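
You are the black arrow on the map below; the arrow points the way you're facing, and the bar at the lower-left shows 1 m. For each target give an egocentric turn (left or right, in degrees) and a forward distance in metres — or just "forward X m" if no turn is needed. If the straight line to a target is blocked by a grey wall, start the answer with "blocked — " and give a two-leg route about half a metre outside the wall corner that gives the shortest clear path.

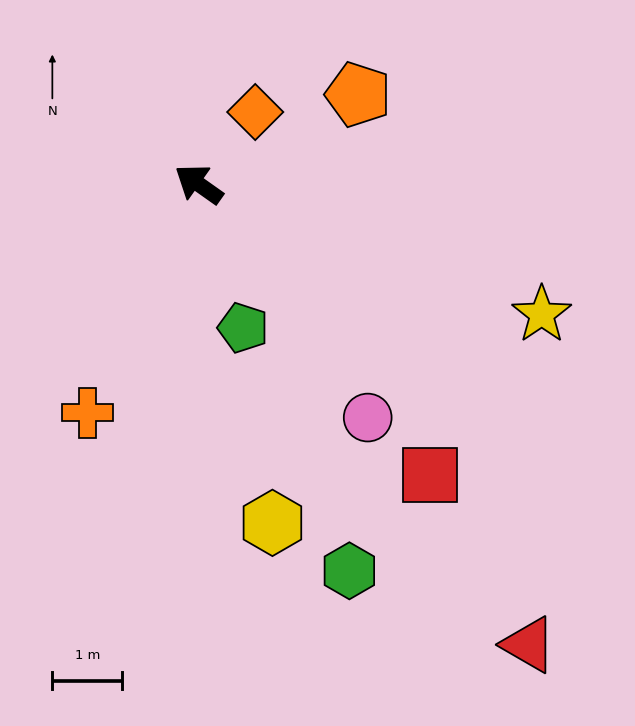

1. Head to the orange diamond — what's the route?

turn right 93°, forward 1.3 m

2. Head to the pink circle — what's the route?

turn left 161°, forward 4.1 m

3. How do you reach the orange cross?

turn left 99°, forward 3.6 m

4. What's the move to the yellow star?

turn right 166°, forward 5.3 m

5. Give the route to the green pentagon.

turn left 142°, forward 2.2 m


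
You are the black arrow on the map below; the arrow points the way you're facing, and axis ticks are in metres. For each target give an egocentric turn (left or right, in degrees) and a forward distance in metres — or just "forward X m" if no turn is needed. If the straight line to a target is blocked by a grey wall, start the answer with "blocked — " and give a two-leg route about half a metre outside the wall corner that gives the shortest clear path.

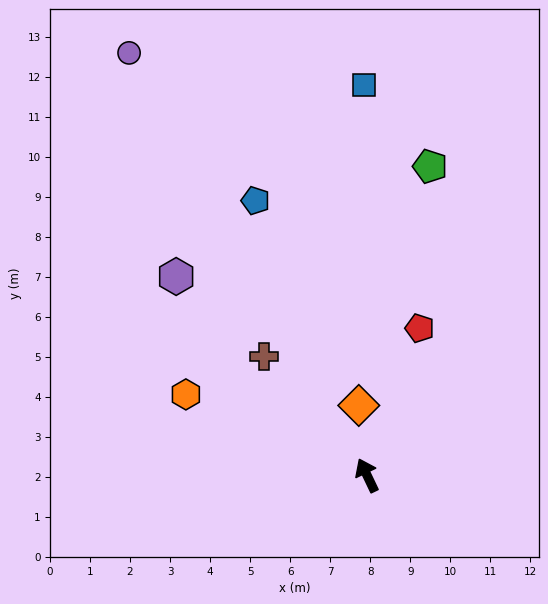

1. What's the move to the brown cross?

turn left 15°, forward 3.9 m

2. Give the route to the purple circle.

turn left 4°, forward 12.1 m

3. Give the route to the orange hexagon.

turn left 40°, forward 5.0 m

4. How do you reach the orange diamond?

turn right 19°, forward 1.8 m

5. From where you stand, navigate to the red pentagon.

turn right 45°, forward 3.9 m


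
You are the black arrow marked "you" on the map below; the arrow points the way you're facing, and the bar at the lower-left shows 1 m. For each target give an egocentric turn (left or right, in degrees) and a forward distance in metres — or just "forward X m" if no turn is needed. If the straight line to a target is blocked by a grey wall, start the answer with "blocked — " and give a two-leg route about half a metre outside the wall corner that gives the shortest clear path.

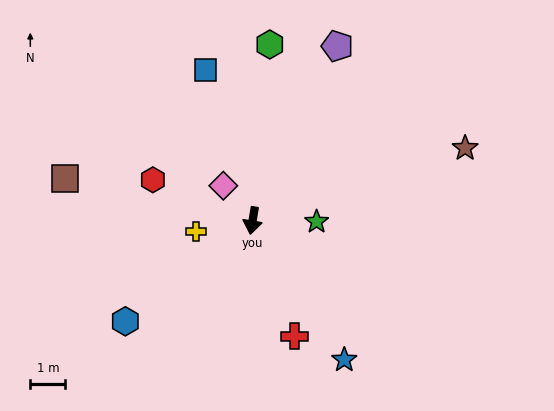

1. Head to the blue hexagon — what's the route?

turn right 42°, forward 4.6 m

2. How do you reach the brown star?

turn left 118°, forward 6.4 m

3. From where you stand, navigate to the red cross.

turn left 29°, forward 3.5 m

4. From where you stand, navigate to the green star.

turn left 98°, forward 1.8 m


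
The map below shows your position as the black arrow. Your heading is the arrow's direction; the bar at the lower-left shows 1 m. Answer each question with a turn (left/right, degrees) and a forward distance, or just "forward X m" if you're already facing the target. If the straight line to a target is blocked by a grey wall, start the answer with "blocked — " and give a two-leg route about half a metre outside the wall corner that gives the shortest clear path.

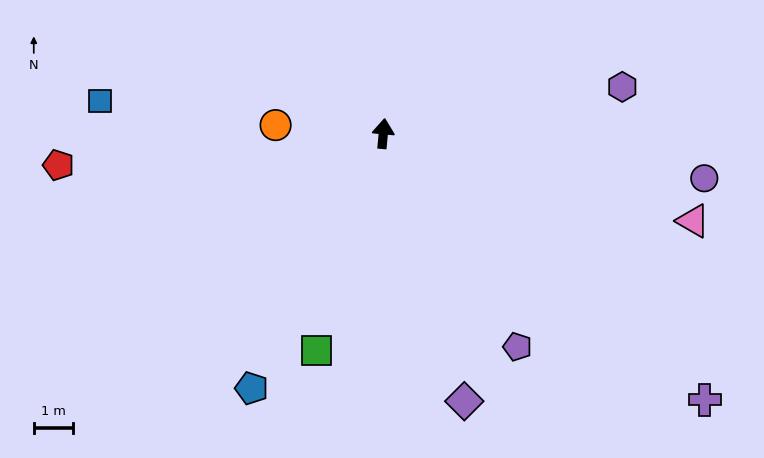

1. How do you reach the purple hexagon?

turn right 74°, forward 6.2 m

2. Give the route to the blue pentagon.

turn left 158°, forward 7.3 m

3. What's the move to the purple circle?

turn right 93°, forward 8.3 m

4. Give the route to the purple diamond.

turn right 158°, forward 7.1 m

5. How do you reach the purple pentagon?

turn right 143°, forward 6.4 m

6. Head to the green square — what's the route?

turn left 168°, forward 5.8 m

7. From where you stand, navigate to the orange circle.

turn left 91°, forward 2.8 m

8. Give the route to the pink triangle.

turn right 100°, forward 8.2 m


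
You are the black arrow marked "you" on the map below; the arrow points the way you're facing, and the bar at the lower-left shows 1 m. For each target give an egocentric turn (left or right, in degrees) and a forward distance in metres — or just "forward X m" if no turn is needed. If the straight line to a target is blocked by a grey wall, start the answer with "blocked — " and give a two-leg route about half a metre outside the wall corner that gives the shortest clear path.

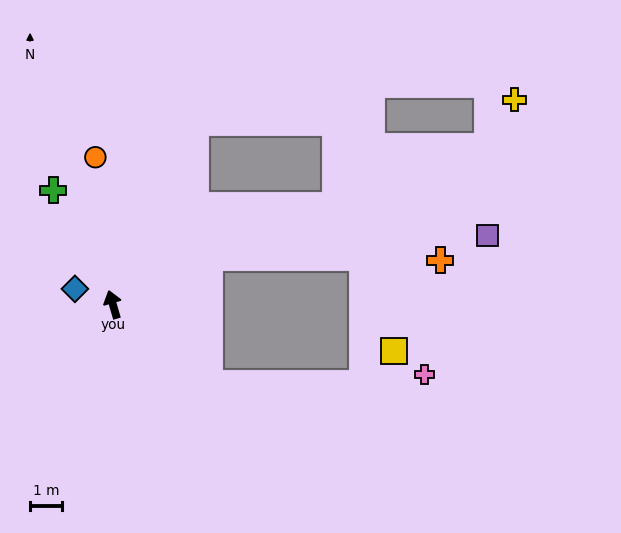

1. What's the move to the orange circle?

turn right 10°, forward 4.7 m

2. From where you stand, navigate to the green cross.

turn left 11°, forward 4.1 m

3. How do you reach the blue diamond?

turn left 51°, forward 1.3 m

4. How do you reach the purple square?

blocked — turn right 80°, forward 3.4 m, then turn right 22°, forward 8.8 m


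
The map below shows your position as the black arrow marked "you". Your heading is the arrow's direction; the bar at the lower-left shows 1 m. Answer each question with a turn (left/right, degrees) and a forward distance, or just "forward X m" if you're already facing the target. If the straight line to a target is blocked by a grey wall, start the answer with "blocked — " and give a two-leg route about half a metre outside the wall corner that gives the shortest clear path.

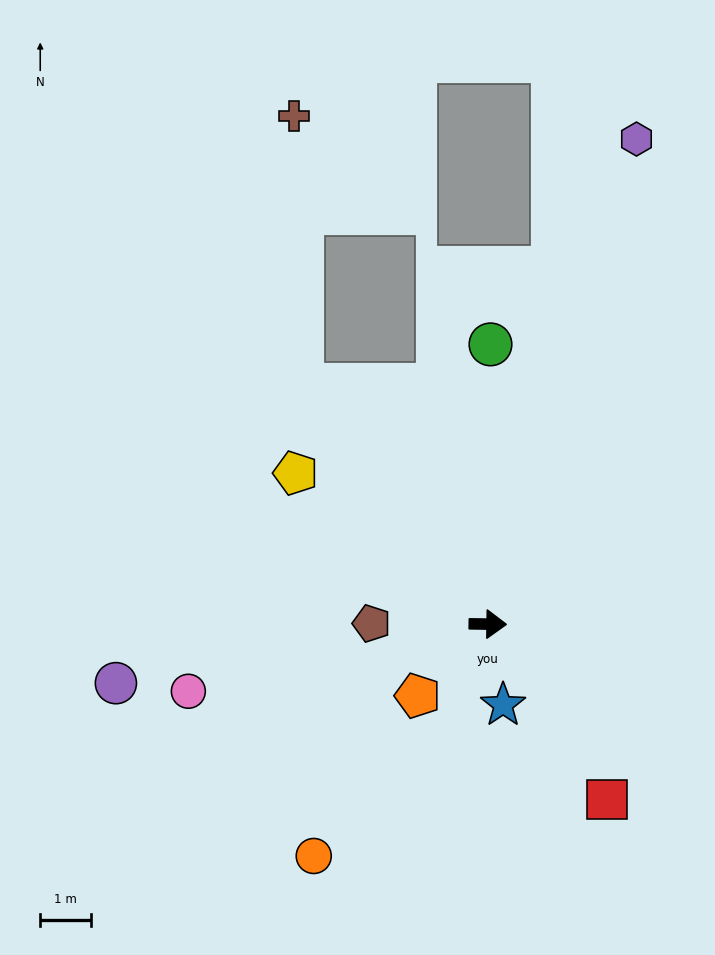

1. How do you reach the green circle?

turn left 90°, forward 5.5 m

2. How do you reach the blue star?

turn right 78°, forward 1.6 m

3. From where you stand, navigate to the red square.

turn right 55°, forward 4.1 m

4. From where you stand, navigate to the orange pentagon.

turn right 134°, forward 2.0 m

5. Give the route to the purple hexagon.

turn left 74°, forward 9.9 m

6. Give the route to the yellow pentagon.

turn left 143°, forward 4.8 m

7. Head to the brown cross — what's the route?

blocked — turn left 129°, forward 5.9 m, then turn right 37°, forward 5.3 m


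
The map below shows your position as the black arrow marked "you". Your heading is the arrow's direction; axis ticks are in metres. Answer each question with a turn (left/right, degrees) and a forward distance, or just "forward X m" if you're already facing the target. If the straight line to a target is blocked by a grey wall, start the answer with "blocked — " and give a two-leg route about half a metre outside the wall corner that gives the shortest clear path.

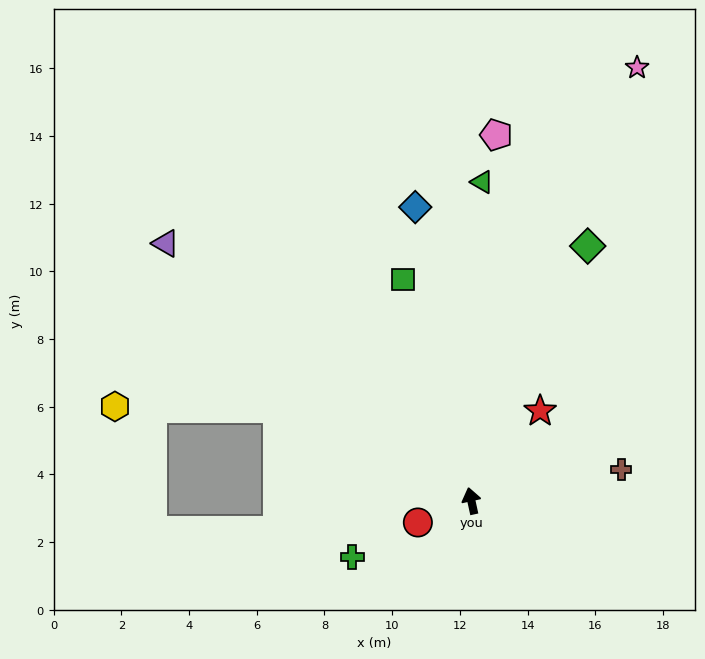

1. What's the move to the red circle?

turn left 100°, forward 1.7 m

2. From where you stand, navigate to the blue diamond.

forward 8.8 m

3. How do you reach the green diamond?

turn right 37°, forward 8.3 m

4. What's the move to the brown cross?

turn right 91°, forward 4.5 m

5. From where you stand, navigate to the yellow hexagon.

blocked — turn left 52°, forward 6.4 m, then turn left 25°, forward 4.8 m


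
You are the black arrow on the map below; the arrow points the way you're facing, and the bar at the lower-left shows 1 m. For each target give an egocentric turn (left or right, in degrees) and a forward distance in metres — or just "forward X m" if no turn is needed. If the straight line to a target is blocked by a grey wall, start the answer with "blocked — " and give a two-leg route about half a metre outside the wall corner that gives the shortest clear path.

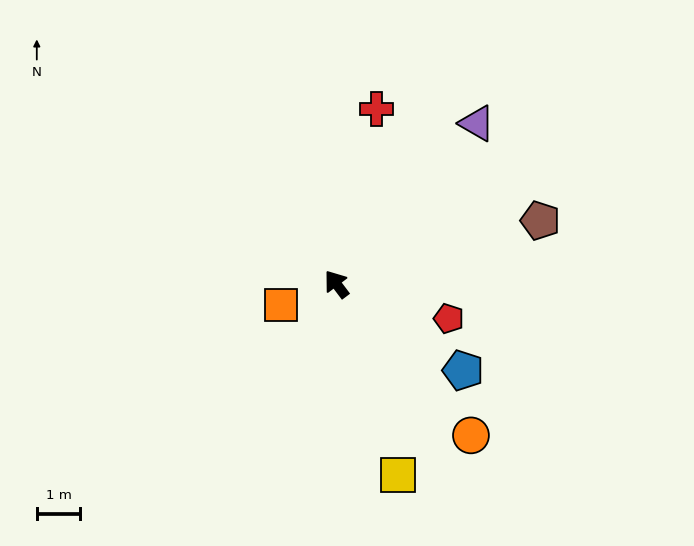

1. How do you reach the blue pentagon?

turn right 161°, forward 3.5 m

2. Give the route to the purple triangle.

turn right 78°, forward 4.9 m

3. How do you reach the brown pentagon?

turn right 110°, forward 4.9 m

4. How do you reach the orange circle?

turn right 175°, forward 4.7 m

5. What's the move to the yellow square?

turn left 161°, forward 4.6 m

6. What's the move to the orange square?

turn left 73°, forward 1.4 m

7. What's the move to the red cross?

turn right 50°, forward 4.1 m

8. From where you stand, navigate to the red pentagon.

turn right 144°, forward 2.7 m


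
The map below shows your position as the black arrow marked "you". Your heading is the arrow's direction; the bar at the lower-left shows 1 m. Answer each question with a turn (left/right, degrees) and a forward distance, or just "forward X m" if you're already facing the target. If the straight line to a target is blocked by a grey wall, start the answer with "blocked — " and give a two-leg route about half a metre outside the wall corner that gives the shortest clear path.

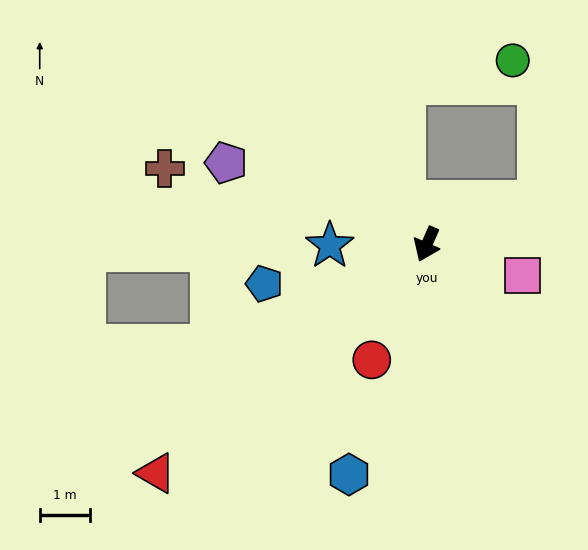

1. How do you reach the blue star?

turn right 66°, forward 1.9 m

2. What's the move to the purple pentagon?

turn right 89°, forward 4.3 m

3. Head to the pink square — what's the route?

turn left 95°, forward 2.0 m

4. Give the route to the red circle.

forward 2.6 m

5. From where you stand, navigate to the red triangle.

turn right 26°, forward 7.1 m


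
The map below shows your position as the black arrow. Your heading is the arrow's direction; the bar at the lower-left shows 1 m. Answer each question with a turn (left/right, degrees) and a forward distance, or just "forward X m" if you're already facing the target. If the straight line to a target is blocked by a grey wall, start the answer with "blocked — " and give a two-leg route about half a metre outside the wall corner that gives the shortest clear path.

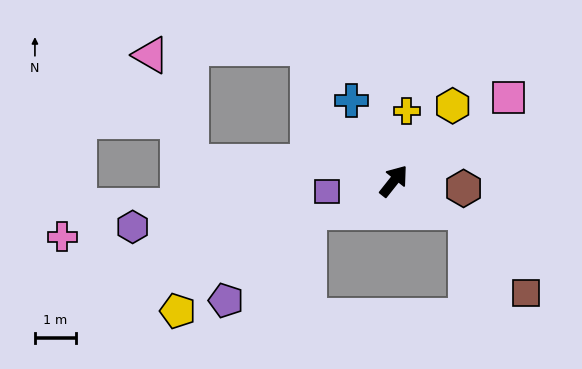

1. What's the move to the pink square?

turn right 16°, forward 3.4 m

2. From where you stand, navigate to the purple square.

turn left 138°, forward 1.6 m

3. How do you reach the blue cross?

turn left 66°, forward 2.2 m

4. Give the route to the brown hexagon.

turn right 58°, forward 1.7 m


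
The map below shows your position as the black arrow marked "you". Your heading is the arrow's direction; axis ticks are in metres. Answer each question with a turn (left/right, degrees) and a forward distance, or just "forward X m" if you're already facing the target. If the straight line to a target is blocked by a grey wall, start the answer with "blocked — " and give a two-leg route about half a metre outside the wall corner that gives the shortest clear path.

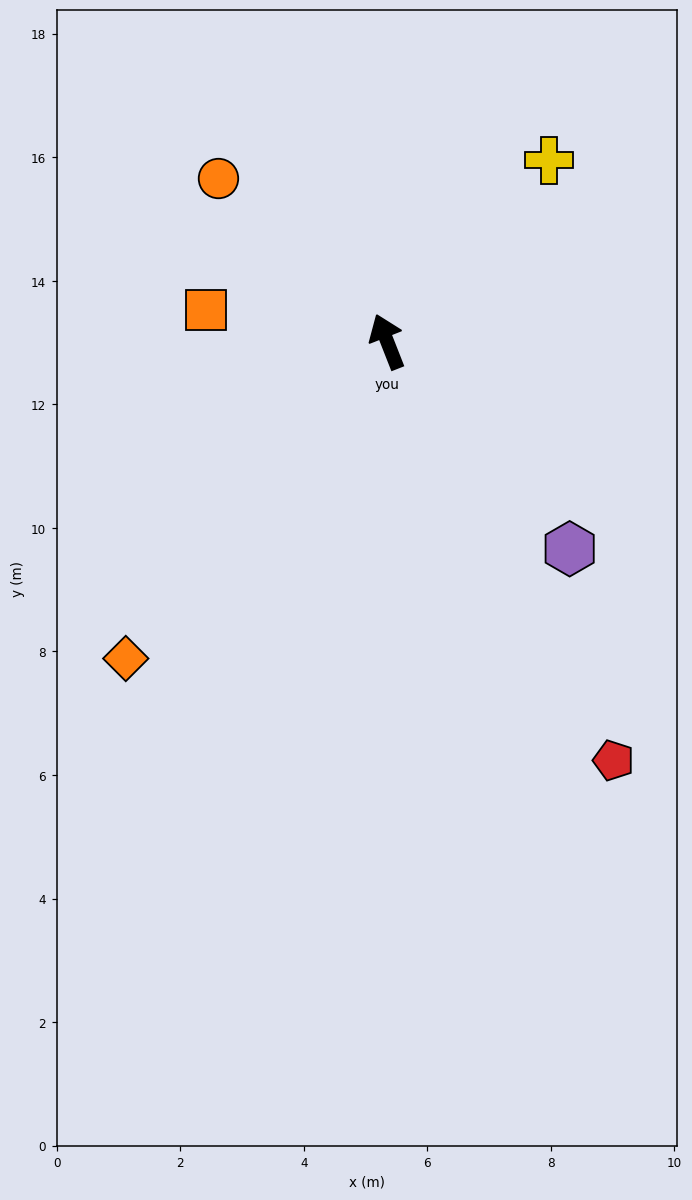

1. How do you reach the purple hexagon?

turn right 160°, forward 4.5 m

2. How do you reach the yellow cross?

turn right 63°, forward 3.9 m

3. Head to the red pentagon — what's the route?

turn right 173°, forward 7.7 m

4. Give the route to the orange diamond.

turn left 119°, forward 6.7 m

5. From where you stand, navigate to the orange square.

turn left 59°, forward 3.0 m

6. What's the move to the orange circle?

turn left 25°, forward 3.8 m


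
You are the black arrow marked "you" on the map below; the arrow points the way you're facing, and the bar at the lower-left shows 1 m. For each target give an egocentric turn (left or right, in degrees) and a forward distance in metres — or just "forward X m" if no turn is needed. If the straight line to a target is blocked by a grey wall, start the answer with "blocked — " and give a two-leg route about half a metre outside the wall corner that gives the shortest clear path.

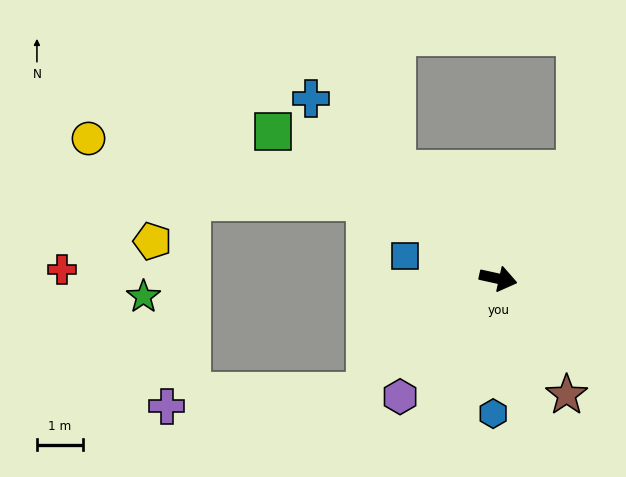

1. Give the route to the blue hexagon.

turn right 80°, forward 3.0 m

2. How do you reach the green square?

turn left 159°, forward 5.9 m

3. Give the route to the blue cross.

turn left 149°, forward 5.7 m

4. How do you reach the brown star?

turn right 47°, forward 3.0 m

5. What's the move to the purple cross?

blocked — turn right 127°, forward 3.8 m, then turn right 36°, forward 4.4 m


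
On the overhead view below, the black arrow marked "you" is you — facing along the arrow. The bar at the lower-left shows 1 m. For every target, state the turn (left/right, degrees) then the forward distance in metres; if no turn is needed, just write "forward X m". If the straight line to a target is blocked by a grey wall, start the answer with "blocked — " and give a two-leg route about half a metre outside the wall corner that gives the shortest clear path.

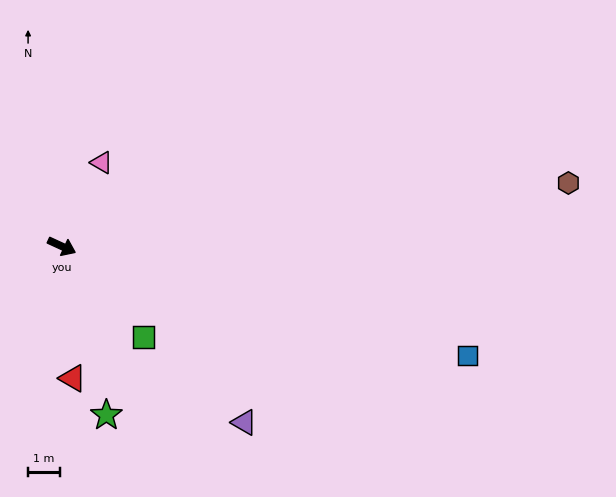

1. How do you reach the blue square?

turn left 10°, forward 13.1 m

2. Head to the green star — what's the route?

turn right 50°, forward 5.5 m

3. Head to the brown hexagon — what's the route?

turn left 32°, forward 16.0 m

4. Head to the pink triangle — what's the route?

turn left 89°, forward 2.9 m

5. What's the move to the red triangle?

turn right 61°, forward 4.1 m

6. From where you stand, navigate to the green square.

turn right 23°, forward 3.8 m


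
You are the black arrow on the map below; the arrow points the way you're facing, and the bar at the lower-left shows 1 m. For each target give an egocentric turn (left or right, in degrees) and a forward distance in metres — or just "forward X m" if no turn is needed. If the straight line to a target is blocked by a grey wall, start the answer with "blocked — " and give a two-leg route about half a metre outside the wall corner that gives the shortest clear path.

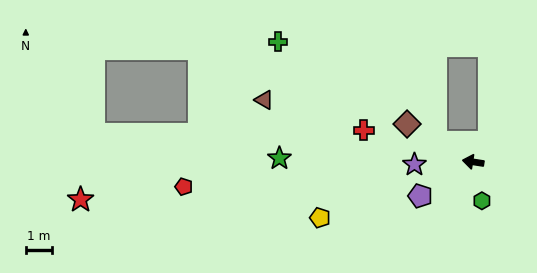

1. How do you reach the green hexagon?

turn left 112°, forward 1.5 m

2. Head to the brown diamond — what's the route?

turn right 21°, forward 2.9 m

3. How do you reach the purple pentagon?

turn left 42°, forward 2.4 m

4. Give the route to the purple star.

turn left 11°, forward 2.2 m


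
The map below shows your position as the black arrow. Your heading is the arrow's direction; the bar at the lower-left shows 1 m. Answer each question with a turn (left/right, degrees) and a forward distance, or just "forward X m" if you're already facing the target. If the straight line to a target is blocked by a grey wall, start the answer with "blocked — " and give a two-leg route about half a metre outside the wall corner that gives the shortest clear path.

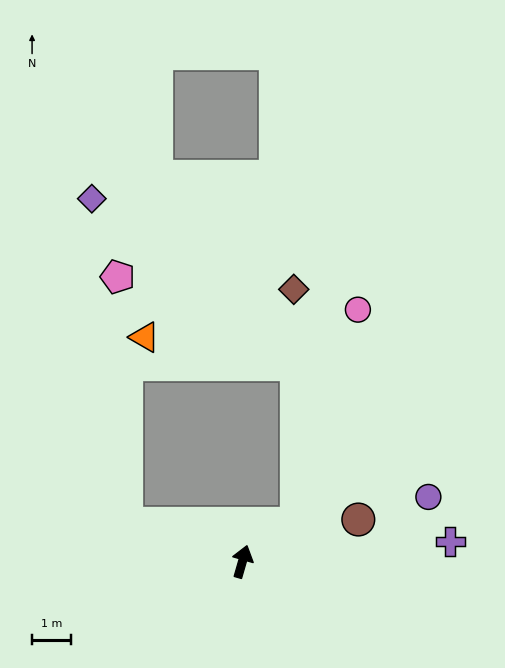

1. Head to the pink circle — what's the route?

blocked — turn right 39°, forward 1.7 m, then turn left 39°, forward 5.8 m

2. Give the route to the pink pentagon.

blocked — turn left 88°, forward 3.2 m, then turn right 70°, forward 6.4 m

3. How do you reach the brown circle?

turn right 54°, forward 3.2 m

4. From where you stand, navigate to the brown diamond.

blocked — turn right 39°, forward 1.7 m, then turn left 56°, forward 6.1 m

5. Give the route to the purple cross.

turn right 68°, forward 5.4 m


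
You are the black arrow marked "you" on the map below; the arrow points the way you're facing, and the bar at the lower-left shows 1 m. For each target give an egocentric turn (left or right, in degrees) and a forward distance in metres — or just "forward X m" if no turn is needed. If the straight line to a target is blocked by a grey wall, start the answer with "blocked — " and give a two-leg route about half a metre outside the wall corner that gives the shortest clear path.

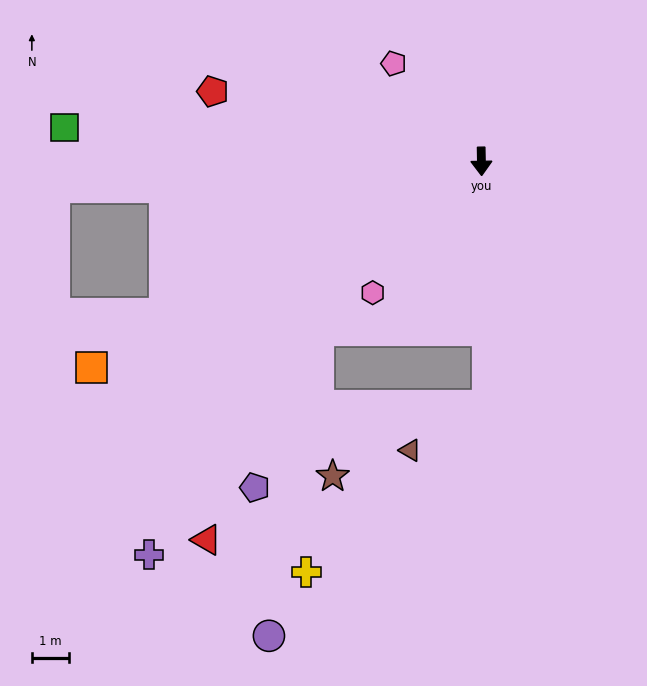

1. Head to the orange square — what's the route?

turn right 63°, forward 11.7 m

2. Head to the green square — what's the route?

turn right 96°, forward 11.1 m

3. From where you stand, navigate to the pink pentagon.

turn right 139°, forward 3.5 m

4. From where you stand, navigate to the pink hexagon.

turn right 41°, forward 4.5 m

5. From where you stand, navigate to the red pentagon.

turn right 106°, forward 7.4 m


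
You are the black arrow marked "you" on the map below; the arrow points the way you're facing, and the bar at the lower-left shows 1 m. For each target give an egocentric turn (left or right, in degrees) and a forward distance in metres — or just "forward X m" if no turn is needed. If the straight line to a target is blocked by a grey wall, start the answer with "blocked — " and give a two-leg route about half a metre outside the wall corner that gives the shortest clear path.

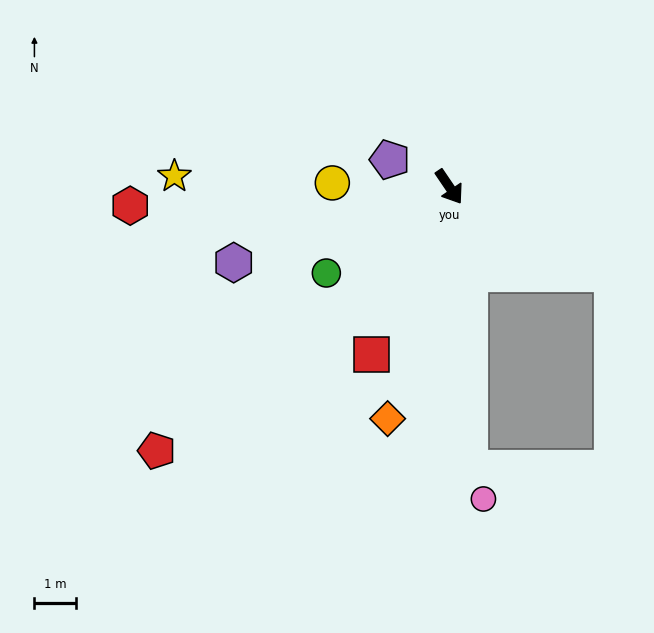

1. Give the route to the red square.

turn right 59°, forward 4.4 m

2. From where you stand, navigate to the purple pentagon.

turn right 149°, forward 1.6 m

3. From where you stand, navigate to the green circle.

turn right 89°, forward 3.6 m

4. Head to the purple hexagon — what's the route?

turn right 105°, forward 5.5 m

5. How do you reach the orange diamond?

turn right 49°, forward 5.7 m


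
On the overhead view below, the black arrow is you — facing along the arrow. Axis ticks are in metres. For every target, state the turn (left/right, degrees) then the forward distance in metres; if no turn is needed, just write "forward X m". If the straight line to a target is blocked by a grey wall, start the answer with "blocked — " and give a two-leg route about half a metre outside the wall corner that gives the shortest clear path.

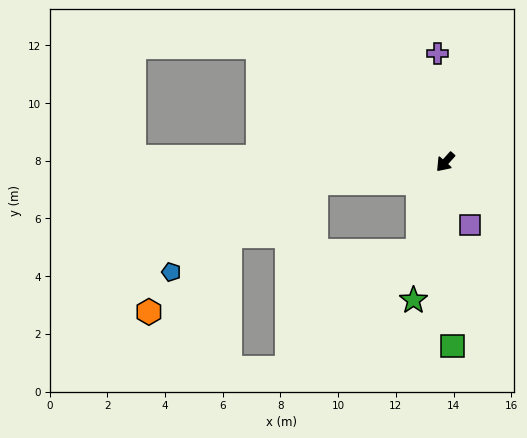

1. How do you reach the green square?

turn left 44°, forward 6.4 m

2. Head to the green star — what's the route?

turn left 29°, forward 4.9 m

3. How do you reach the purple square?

turn left 63°, forward 2.3 m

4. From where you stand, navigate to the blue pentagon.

blocked — turn right 39°, forward 4.5 m, then turn left 22°, forward 5.9 m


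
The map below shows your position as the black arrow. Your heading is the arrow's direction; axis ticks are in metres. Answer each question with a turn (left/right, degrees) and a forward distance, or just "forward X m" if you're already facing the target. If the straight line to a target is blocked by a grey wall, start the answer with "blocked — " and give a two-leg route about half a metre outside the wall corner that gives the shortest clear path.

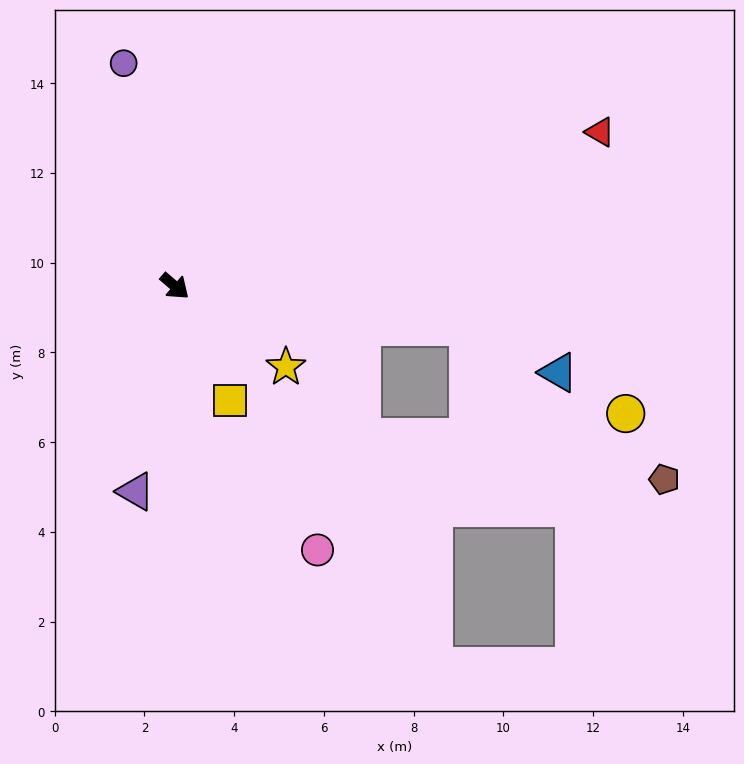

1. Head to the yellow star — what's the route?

turn left 5°, forward 3.1 m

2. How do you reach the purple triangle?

turn right 60°, forward 4.7 m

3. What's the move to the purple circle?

turn left 143°, forward 5.1 m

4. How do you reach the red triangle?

turn left 60°, forward 10.1 m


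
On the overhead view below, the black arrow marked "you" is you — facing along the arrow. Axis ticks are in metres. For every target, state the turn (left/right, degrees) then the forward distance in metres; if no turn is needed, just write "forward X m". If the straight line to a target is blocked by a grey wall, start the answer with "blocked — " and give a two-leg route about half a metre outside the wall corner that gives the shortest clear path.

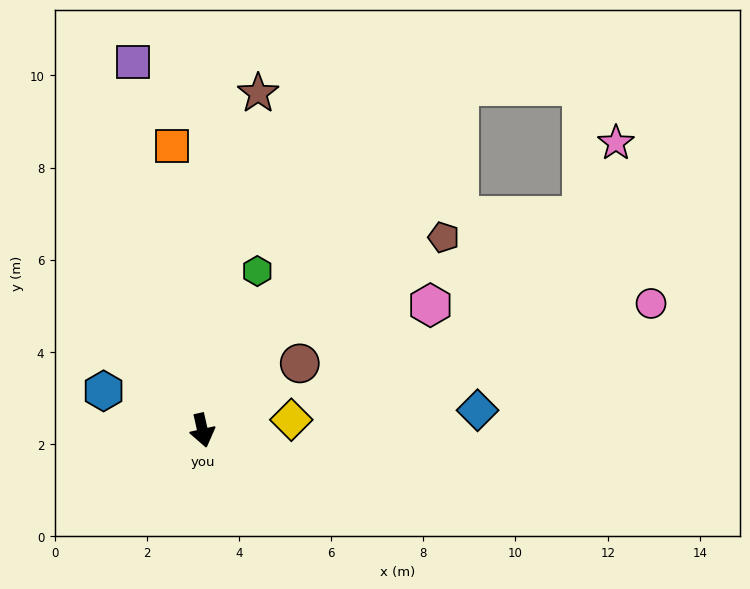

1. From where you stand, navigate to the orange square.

turn left 173°, forward 6.2 m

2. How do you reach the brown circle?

turn left 112°, forward 2.6 m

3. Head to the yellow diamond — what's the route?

turn left 84°, forward 1.9 m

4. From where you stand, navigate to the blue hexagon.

turn right 124°, forward 2.3 m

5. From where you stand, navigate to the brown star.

turn left 158°, forward 7.4 m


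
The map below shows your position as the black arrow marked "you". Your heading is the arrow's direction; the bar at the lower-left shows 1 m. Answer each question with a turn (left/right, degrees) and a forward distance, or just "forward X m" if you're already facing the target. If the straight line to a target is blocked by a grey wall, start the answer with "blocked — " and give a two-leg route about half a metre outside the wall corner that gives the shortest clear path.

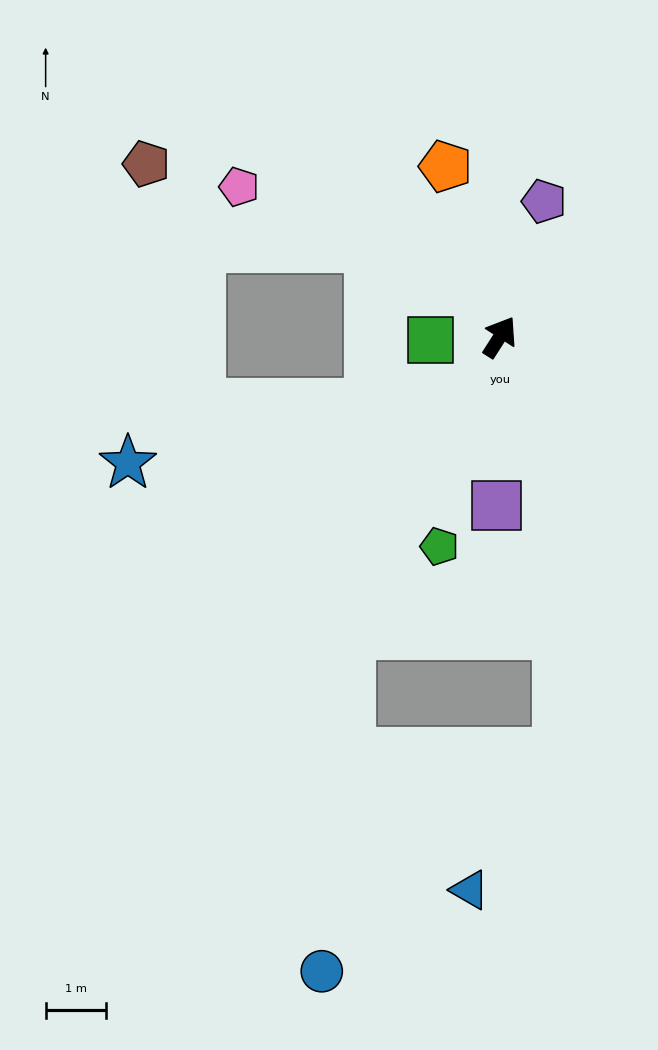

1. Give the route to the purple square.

turn right 149°, forward 2.8 m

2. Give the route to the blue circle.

blocked — turn right 174°, forward 5.5 m, then turn left 22°, forward 5.6 m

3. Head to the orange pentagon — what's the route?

turn left 50°, forward 2.9 m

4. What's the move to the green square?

turn left 125°, forward 1.1 m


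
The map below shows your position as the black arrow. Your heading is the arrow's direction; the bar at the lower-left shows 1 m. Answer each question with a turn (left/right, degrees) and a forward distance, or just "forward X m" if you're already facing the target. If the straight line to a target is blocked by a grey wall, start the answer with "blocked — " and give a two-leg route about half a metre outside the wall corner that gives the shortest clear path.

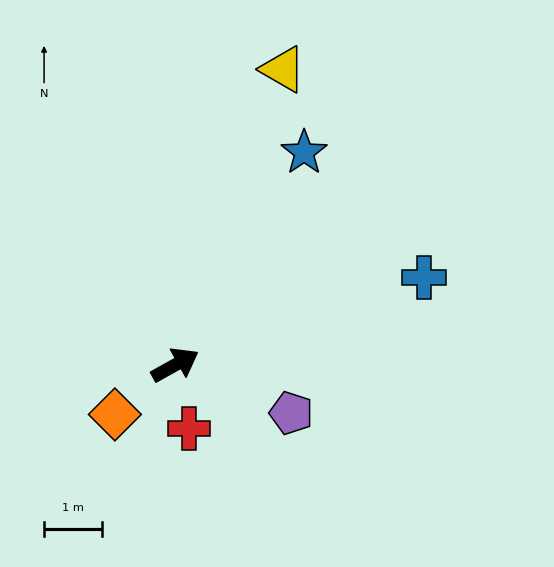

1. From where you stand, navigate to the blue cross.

turn right 10°, forward 4.5 m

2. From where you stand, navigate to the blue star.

turn left 30°, forward 4.3 m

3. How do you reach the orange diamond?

turn right 170°, forward 1.3 m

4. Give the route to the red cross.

turn right 107°, forward 1.1 m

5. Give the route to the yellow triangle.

turn left 41°, forward 5.4 m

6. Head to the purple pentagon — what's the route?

turn right 52°, forward 2.2 m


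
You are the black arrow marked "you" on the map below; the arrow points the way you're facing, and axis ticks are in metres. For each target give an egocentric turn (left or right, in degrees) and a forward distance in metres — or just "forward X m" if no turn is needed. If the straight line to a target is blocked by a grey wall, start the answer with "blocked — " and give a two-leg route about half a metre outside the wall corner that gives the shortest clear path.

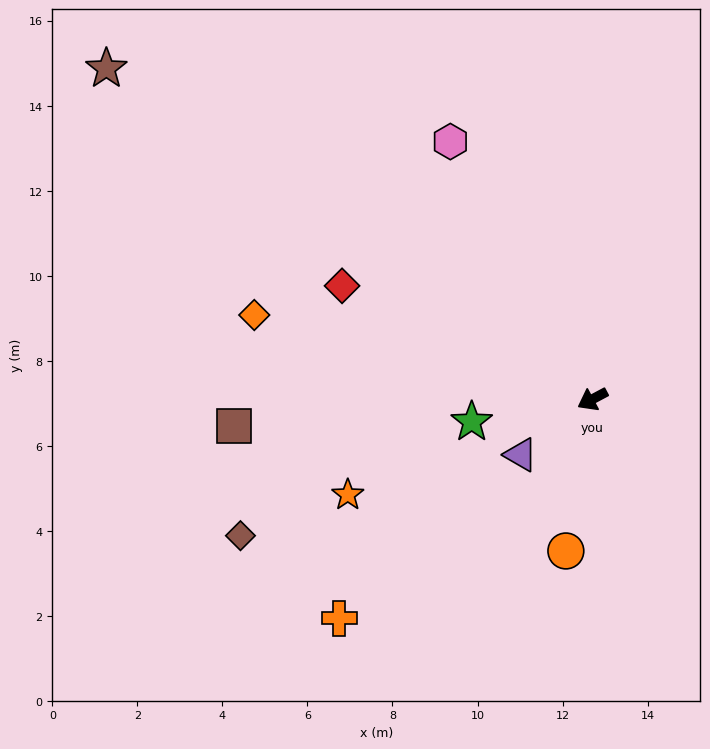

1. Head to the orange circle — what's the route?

turn left 52°, forward 3.6 m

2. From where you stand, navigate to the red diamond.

turn right 52°, forward 6.5 m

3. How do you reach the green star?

turn right 17°, forward 2.9 m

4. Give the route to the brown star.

turn right 62°, forward 13.8 m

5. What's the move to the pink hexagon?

turn right 89°, forward 6.9 m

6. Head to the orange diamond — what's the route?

turn right 42°, forward 8.2 m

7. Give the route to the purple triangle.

turn left 10°, forward 2.1 m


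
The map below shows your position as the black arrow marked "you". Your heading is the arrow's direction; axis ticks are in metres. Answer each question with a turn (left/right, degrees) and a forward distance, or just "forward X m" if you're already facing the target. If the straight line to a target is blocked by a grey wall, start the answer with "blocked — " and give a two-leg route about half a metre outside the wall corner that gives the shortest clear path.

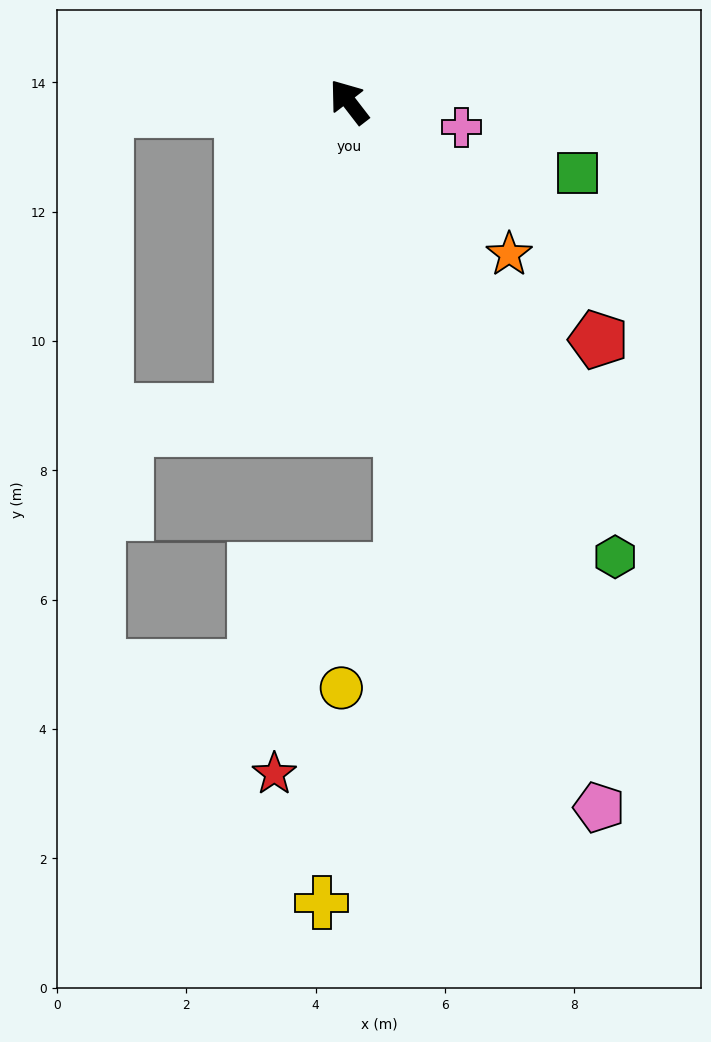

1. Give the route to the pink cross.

turn right 140°, forward 1.8 m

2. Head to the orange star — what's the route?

turn right 171°, forward 3.4 m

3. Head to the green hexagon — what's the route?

turn left 173°, forward 8.2 m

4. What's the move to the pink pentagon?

turn left 162°, forward 11.6 m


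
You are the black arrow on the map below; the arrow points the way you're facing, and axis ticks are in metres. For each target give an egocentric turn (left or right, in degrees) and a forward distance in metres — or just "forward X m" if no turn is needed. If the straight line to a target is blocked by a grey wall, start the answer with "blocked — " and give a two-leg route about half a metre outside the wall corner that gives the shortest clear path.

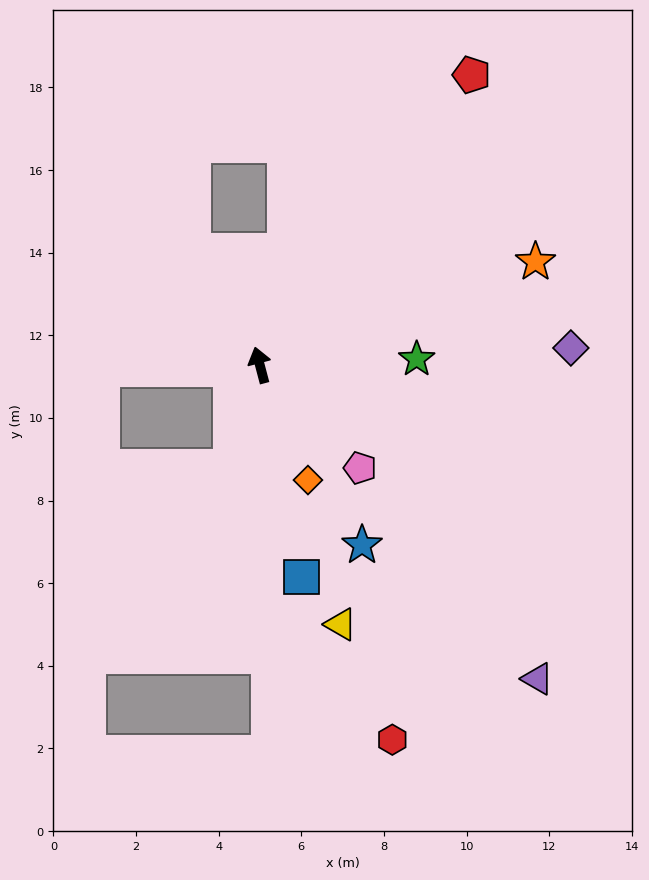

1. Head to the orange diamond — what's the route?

turn right 172°, forward 3.0 m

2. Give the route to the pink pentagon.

turn right 151°, forward 3.5 m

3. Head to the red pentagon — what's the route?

turn right 51°, forward 8.7 m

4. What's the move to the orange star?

turn right 84°, forward 7.1 m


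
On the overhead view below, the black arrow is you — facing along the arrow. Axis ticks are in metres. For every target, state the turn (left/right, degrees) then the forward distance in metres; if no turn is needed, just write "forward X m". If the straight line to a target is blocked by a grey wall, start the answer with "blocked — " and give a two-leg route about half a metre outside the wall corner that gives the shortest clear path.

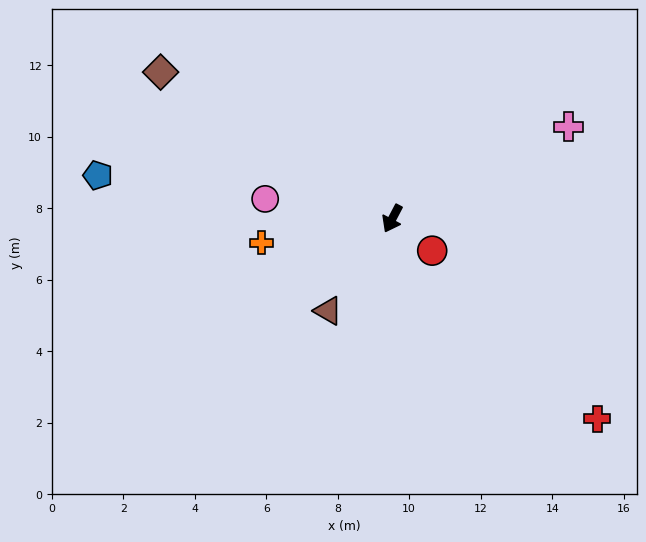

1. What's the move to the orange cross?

turn right 52°, forward 3.7 m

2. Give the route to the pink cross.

turn left 145°, forward 5.6 m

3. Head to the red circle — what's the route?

turn left 79°, forward 1.4 m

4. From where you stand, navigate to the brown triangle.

turn right 7°, forward 3.1 m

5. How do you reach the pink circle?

turn right 71°, forward 3.6 m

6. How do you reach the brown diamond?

turn right 95°, forward 7.7 m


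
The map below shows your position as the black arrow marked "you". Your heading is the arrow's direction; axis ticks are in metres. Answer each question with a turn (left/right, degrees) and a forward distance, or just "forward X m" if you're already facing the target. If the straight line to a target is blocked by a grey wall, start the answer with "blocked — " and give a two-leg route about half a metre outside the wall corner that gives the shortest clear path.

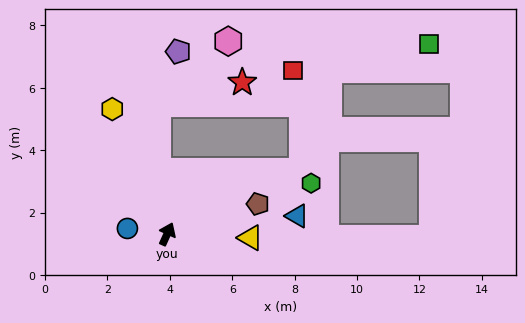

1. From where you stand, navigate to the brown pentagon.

turn right 47°, forward 3.1 m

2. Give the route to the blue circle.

turn left 106°, forward 1.3 m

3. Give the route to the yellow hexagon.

turn left 48°, forward 4.4 m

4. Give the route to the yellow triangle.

turn right 68°, forward 2.7 m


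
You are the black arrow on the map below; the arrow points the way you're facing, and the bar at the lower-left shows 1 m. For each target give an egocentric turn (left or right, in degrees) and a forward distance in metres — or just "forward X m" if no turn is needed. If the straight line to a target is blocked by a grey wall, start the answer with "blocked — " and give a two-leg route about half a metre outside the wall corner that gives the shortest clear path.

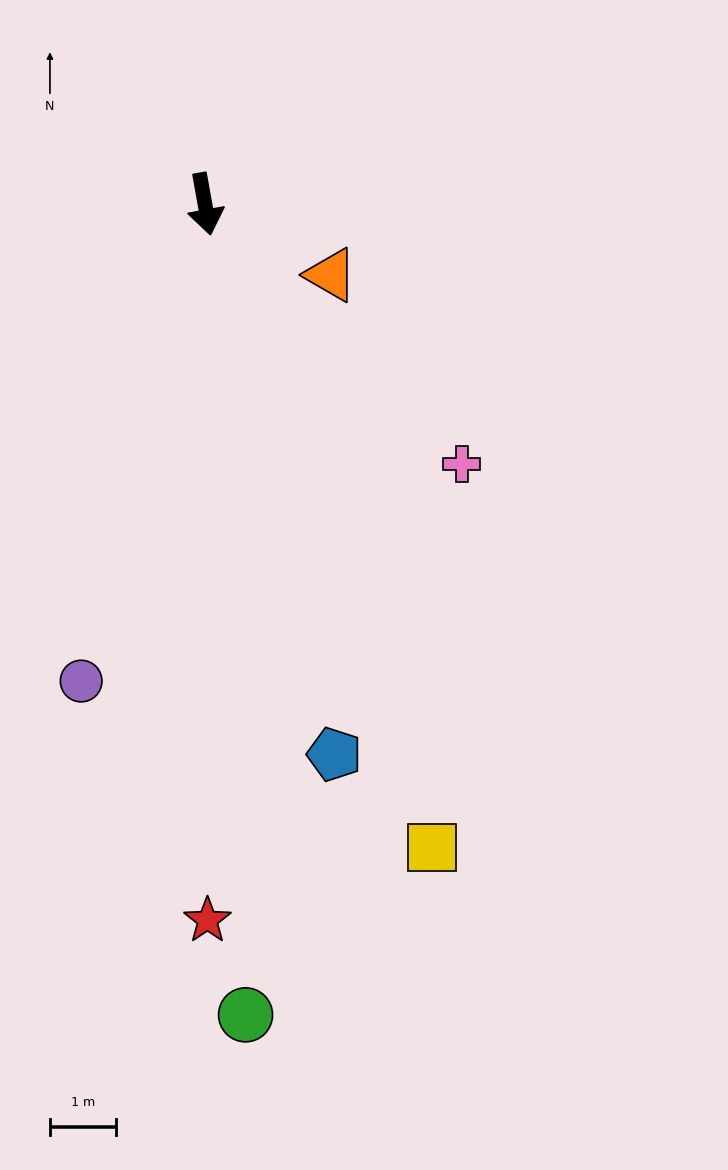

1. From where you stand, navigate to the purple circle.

turn right 25°, forward 7.4 m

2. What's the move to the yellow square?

turn left 9°, forward 10.3 m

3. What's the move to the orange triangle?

turn left 51°, forward 2.2 m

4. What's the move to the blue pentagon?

turn left 3°, forward 8.5 m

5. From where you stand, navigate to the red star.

turn right 10°, forward 10.8 m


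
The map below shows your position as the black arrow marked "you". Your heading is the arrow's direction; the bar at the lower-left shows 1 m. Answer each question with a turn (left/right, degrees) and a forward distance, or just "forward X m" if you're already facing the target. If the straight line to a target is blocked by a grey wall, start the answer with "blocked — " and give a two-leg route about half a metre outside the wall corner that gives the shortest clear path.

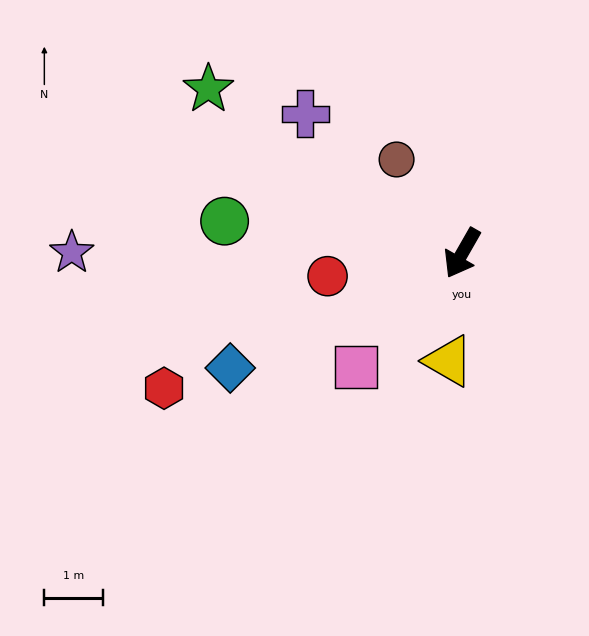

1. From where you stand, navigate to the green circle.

turn right 68°, forward 4.1 m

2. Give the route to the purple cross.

turn right 102°, forward 3.6 m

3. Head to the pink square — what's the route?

turn right 13°, forward 2.6 m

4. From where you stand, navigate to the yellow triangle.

turn left 22°, forward 1.8 m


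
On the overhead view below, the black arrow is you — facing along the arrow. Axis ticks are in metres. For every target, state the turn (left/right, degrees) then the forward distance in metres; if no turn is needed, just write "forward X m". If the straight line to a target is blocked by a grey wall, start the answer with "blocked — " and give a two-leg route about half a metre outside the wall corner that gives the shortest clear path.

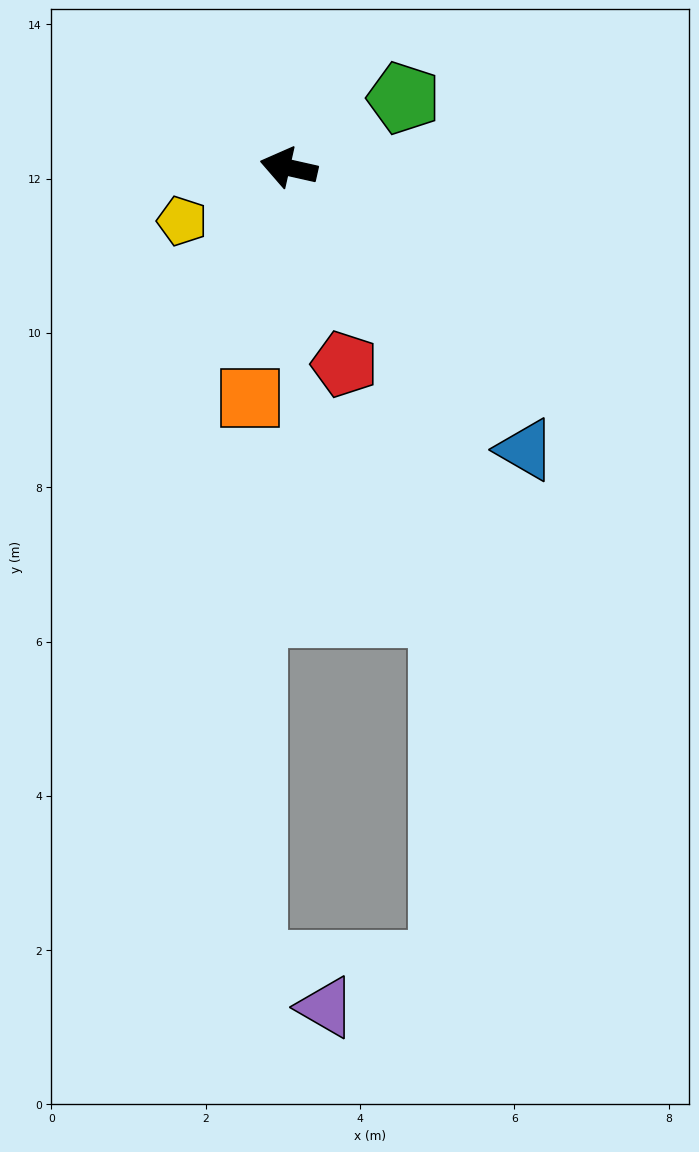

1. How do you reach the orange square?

turn left 93°, forward 3.0 m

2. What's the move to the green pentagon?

turn right 136°, forward 1.7 m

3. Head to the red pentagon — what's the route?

turn left 119°, forward 2.6 m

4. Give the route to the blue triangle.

turn left 143°, forward 4.8 m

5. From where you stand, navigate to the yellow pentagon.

turn left 39°, forward 1.5 m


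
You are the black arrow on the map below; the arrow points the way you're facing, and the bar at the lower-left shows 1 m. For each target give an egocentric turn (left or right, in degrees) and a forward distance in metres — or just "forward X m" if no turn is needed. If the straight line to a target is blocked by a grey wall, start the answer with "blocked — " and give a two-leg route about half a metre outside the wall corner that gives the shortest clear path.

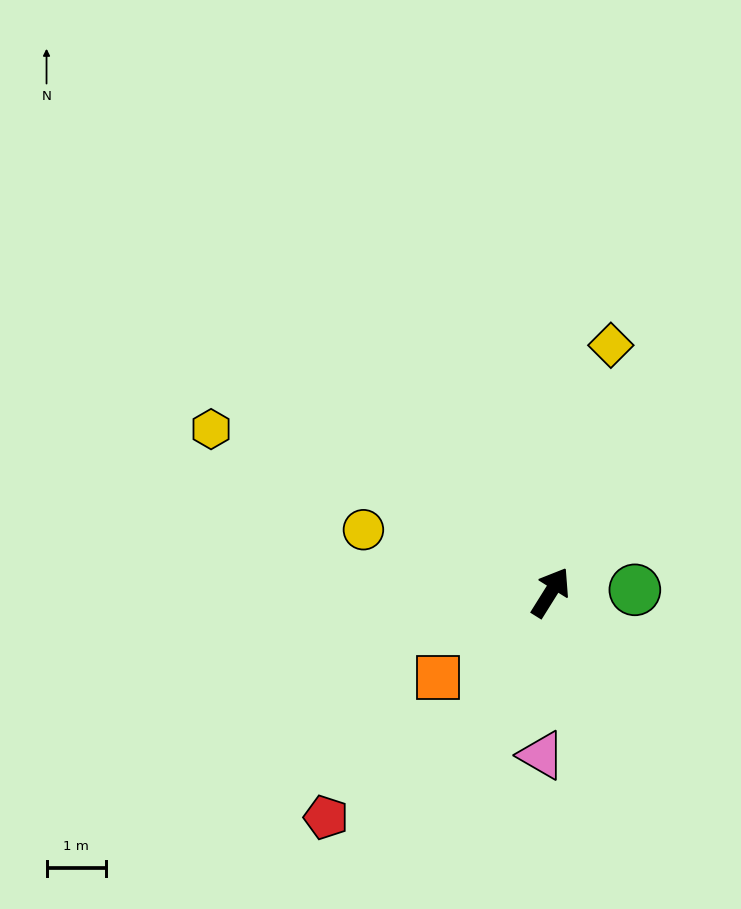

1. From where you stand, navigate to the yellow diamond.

turn left 18°, forward 4.3 m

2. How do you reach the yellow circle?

turn left 104°, forward 3.3 m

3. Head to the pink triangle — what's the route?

turn right 151°, forward 2.7 m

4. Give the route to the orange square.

turn left 159°, forward 2.4 m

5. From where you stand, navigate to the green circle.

turn right 56°, forward 1.4 m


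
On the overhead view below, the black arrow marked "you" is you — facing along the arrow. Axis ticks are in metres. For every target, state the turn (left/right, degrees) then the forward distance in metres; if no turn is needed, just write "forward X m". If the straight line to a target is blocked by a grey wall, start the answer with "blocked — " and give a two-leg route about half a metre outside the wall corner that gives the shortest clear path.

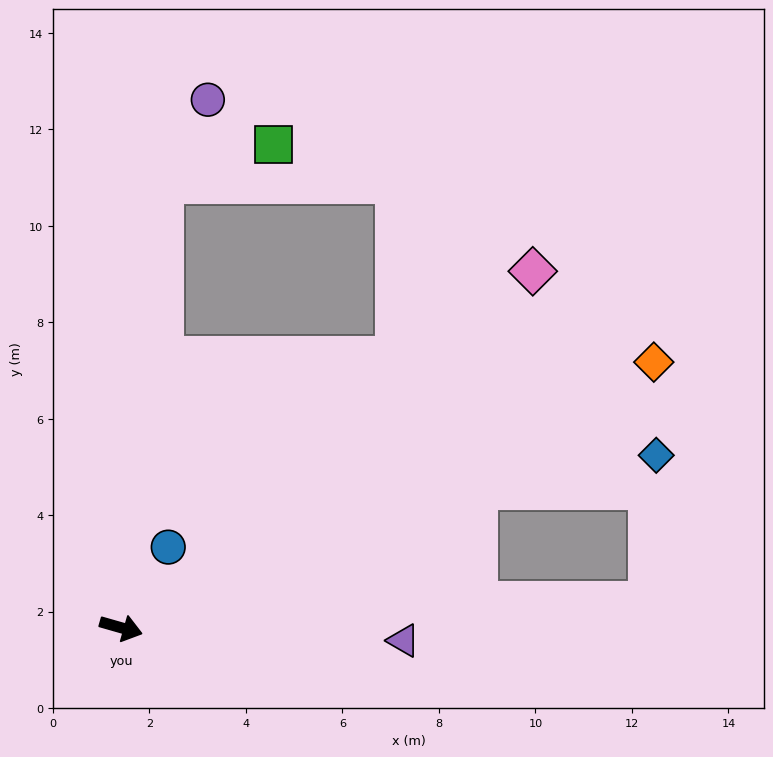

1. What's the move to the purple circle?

blocked — turn left 100°, forward 9.2 m, then turn right 22°, forward 2.0 m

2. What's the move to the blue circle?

turn left 76°, forward 1.9 m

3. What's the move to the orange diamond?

turn left 42°, forward 12.3 m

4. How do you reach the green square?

blocked — turn left 100°, forward 9.2 m, then turn right 64°, forward 2.4 m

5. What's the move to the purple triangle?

turn left 13°, forward 5.9 m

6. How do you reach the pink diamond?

turn left 57°, forward 11.3 m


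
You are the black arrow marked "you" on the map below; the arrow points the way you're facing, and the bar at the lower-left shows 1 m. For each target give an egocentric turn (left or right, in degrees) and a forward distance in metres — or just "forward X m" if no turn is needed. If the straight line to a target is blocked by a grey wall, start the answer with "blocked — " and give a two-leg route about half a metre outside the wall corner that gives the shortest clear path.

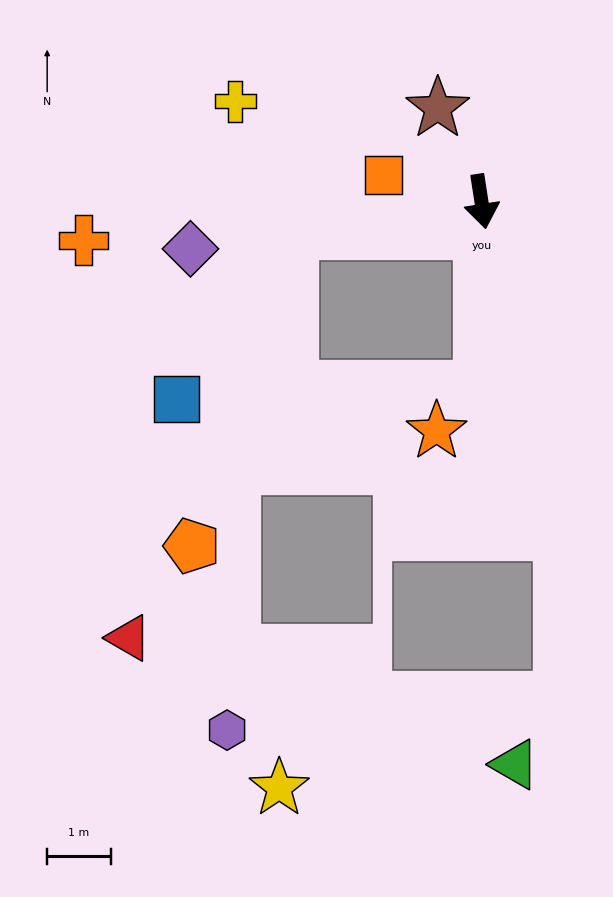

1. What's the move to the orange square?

turn right 114°, forward 1.6 m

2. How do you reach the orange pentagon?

blocked — turn right 90°, forward 3.0 m, then turn left 64°, forward 5.2 m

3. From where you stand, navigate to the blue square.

blocked — turn right 90°, forward 3.0 m, then turn left 47°, forward 3.2 m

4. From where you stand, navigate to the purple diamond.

turn right 90°, forward 4.6 m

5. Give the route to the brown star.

turn right 164°, forward 1.6 m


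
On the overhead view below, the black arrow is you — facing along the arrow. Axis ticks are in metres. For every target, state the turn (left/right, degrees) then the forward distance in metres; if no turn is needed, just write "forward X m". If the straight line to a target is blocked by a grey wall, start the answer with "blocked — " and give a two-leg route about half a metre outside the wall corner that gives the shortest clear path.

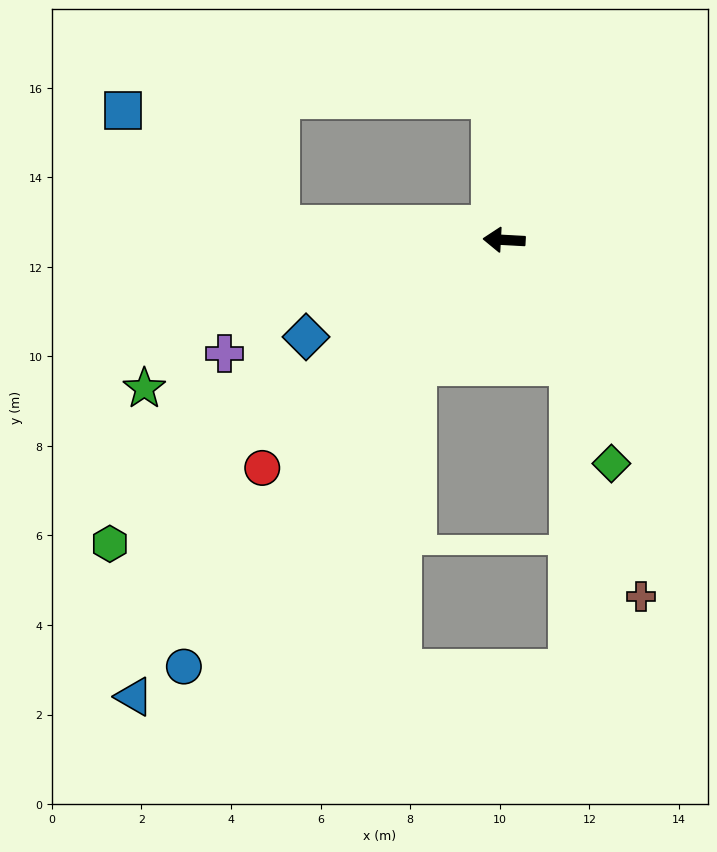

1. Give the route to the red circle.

turn left 46°, forward 7.4 m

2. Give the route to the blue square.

blocked — forward 5.0 m, then turn right 32°, forward 4.3 m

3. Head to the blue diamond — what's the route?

turn left 29°, forward 4.9 m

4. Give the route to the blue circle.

turn left 56°, forward 11.9 m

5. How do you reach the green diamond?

turn left 119°, forward 5.5 m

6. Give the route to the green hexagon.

turn left 41°, forward 11.1 m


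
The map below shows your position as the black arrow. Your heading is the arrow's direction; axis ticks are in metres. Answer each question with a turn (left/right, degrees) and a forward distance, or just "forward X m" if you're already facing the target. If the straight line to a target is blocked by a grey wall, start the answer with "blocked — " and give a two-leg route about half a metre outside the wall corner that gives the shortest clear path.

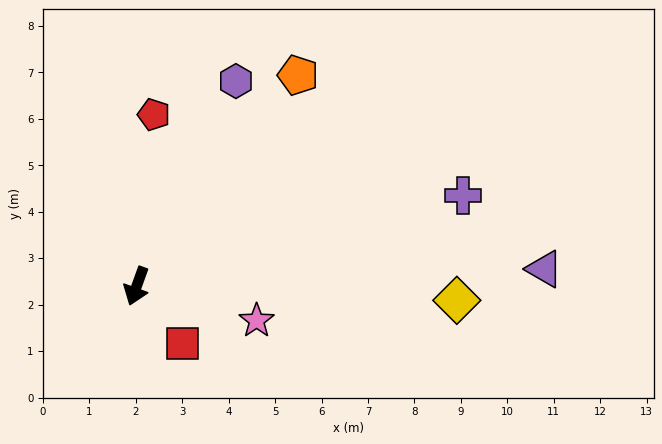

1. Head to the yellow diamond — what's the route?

turn left 107°, forward 6.9 m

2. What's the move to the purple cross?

turn left 125°, forward 7.3 m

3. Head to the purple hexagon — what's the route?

turn left 174°, forward 4.9 m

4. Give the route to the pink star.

turn left 94°, forward 2.7 m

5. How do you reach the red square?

turn left 59°, forward 1.6 m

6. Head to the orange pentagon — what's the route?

turn left 162°, forward 5.7 m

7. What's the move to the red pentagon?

turn right 166°, forward 3.7 m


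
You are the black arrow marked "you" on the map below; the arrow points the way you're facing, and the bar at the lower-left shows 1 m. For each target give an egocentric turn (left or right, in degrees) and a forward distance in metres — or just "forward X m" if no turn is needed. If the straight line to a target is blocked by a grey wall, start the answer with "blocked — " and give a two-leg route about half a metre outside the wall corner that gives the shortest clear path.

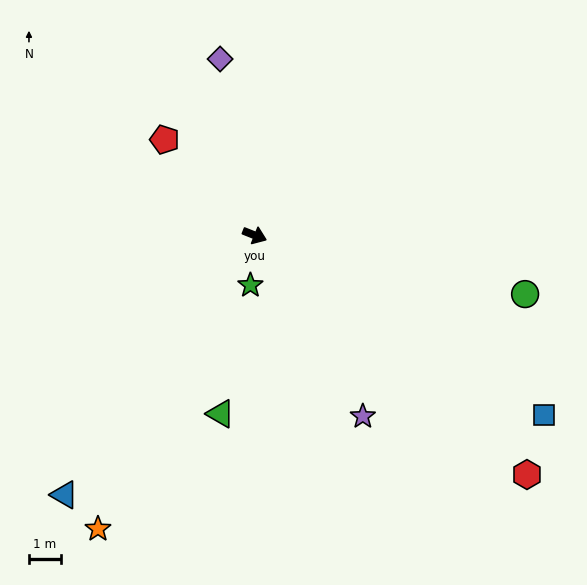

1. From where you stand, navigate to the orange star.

turn right 96°, forward 10.3 m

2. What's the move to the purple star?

turn right 37°, forward 6.5 m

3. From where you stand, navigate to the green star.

turn right 73°, forward 1.6 m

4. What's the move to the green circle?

turn left 9°, forward 8.6 m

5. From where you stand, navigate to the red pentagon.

turn left 155°, forward 4.1 m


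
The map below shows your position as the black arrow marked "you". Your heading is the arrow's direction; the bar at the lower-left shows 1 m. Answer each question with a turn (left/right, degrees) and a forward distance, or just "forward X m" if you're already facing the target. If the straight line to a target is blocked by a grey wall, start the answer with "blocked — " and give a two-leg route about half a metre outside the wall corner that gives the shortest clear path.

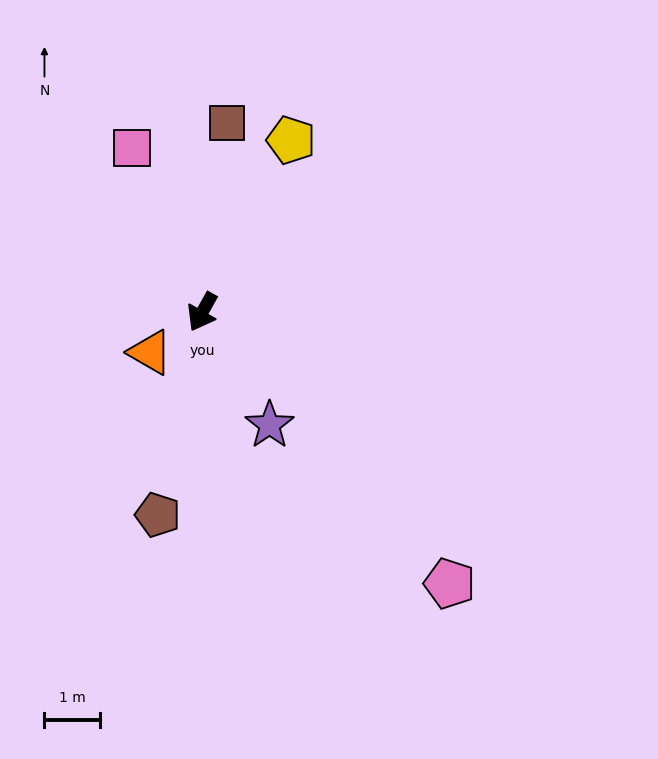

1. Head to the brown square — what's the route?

turn right 158°, forward 3.4 m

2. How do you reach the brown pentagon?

turn left 17°, forward 3.7 m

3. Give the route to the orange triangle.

turn right 23°, forward 1.2 m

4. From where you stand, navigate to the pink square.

turn right 128°, forward 3.2 m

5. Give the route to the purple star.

turn left 60°, forward 2.4 m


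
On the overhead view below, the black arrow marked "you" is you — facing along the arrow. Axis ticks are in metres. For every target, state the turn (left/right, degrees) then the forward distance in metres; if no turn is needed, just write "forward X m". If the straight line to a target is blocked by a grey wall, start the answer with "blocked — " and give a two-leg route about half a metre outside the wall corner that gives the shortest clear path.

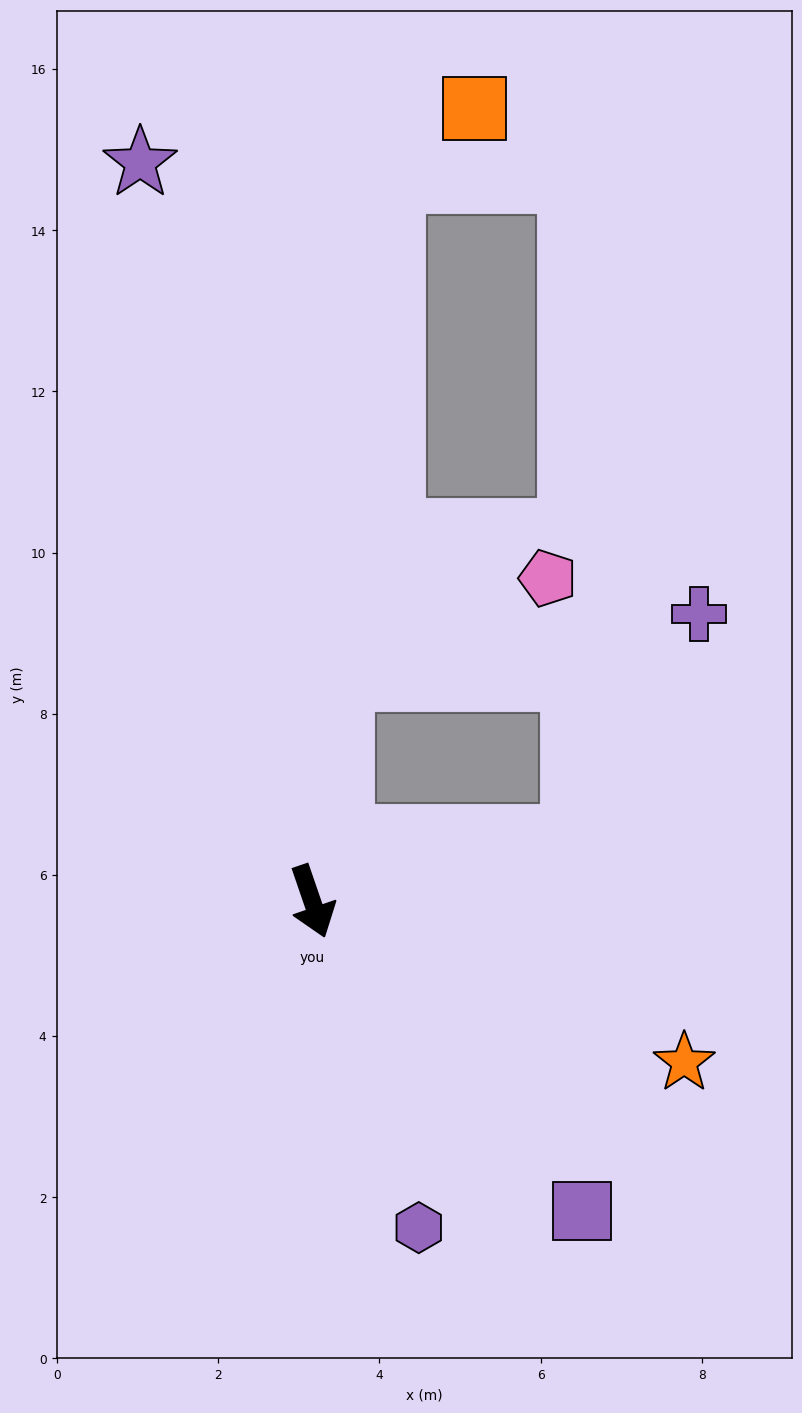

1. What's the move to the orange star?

turn left 48°, forward 5.0 m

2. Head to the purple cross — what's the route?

blocked — turn left 84°, forward 3.4 m, then turn left 48°, forward 3.2 m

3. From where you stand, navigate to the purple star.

turn left 174°, forward 9.4 m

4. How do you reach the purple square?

turn left 22°, forward 5.1 m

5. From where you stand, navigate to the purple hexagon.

forward 4.3 m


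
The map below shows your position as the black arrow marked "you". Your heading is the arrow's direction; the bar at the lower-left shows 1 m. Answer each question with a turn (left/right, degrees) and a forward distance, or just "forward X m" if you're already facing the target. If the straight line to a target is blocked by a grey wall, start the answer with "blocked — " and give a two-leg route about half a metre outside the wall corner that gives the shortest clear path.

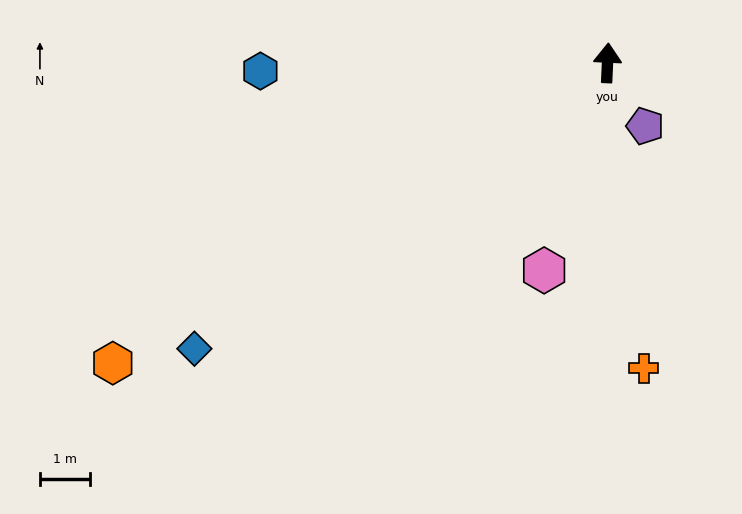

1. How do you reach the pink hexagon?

turn left 166°, forward 4.3 m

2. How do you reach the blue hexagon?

turn left 94°, forward 6.9 m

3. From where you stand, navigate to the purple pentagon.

turn right 147°, forward 1.5 m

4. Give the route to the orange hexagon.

turn left 124°, forward 11.6 m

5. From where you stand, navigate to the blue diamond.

turn left 127°, forward 10.1 m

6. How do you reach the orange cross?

turn right 171°, forward 6.2 m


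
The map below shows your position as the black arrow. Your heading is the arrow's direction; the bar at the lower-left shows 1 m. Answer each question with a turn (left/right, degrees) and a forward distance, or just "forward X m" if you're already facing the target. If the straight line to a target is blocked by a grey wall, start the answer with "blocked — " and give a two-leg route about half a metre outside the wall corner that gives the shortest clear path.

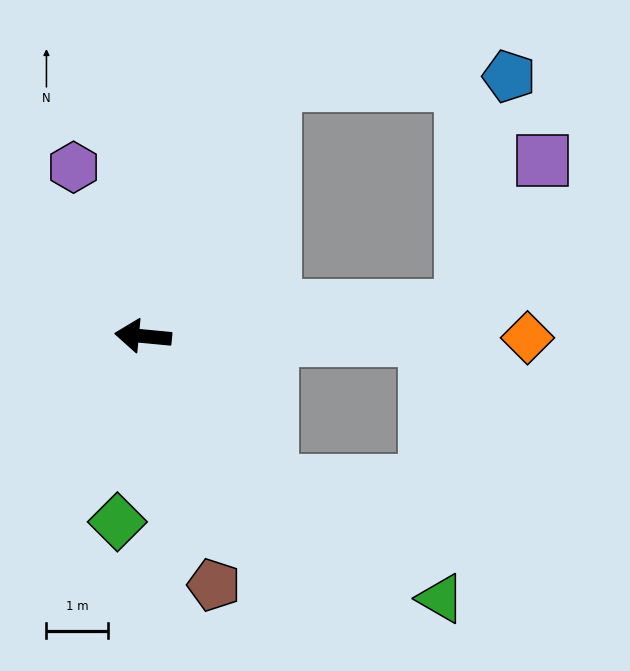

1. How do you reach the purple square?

blocked — turn right 169°, forward 5.2 m, then turn left 55°, forward 2.7 m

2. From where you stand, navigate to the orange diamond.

turn right 175°, forward 6.2 m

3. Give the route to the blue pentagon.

blocked — turn right 112°, forward 4.6 m, then turn right 60°, forward 3.8 m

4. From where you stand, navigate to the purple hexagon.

turn right 62°, forward 3.0 m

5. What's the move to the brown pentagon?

turn left 111°, forward 4.2 m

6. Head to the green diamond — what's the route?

turn left 88°, forward 3.0 m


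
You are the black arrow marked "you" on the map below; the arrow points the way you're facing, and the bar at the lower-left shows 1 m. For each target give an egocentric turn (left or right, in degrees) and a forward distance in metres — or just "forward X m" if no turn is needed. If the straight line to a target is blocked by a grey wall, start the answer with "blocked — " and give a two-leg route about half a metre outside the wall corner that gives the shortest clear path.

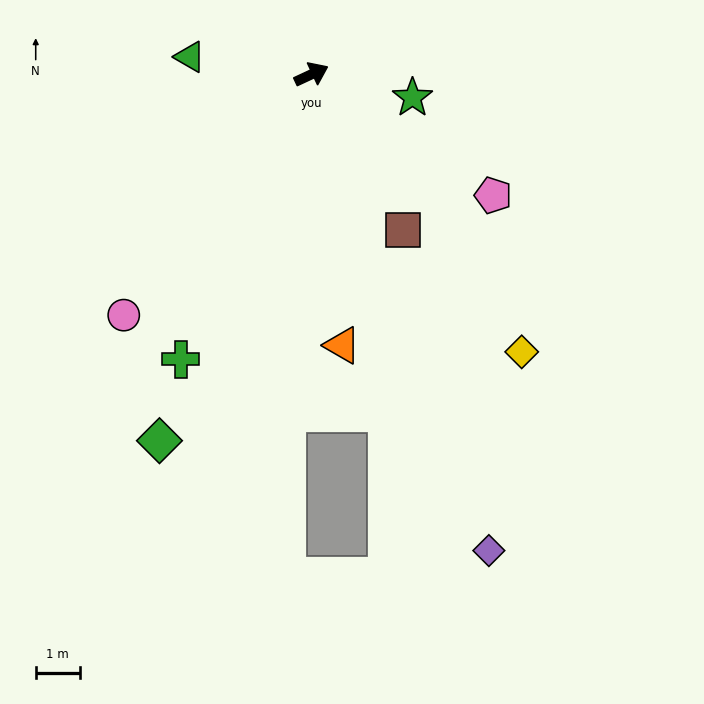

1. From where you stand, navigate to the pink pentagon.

turn right 59°, forward 5.0 m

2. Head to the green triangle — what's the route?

turn left 147°, forward 2.8 m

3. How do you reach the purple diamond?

turn right 95°, forward 11.6 m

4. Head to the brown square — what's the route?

turn right 85°, forward 4.1 m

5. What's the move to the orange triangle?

turn right 108°, forward 6.2 m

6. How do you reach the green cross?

turn right 140°, forward 7.1 m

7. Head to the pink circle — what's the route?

turn right 153°, forward 7.0 m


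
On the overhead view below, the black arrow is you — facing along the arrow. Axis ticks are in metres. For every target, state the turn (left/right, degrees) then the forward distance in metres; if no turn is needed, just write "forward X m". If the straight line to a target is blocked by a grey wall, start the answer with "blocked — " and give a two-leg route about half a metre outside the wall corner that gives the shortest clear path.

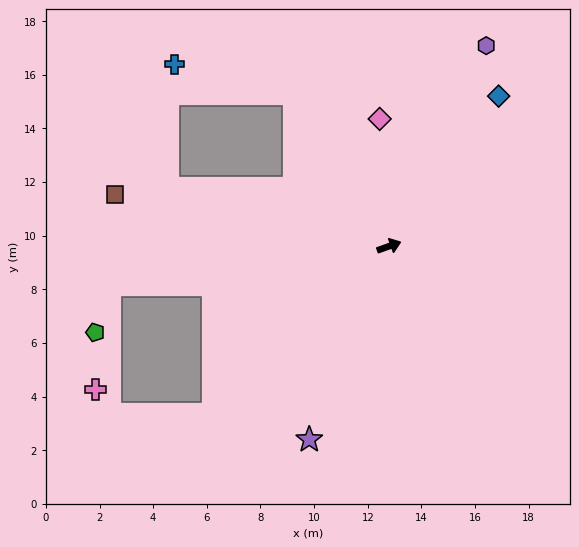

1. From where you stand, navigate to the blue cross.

blocked — turn left 102°, forward 6.7 m, then turn left 44°, forward 4.6 m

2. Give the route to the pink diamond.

turn left 74°, forward 4.8 m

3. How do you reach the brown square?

turn left 150°, forward 10.4 m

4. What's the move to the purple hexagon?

turn left 44°, forward 8.3 m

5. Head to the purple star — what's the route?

turn right 132°, forward 7.8 m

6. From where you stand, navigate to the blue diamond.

turn left 34°, forward 6.9 m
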